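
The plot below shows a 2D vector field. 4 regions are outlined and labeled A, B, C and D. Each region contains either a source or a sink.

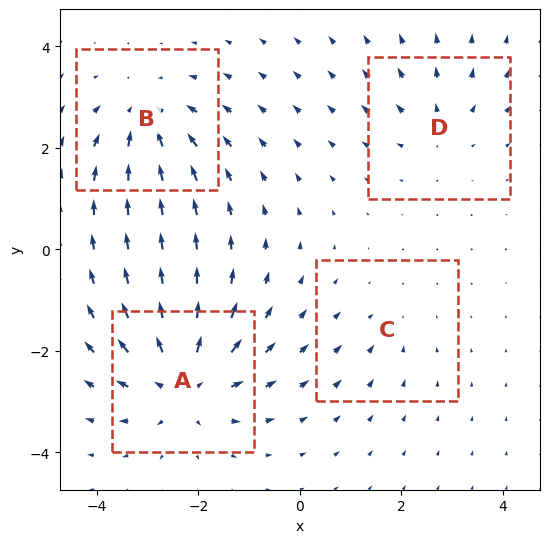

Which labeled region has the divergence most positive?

Divergence at each region's feature centre — A: about +6, B: about -5, C: about -2, D: about +3. Region A is most positive.

A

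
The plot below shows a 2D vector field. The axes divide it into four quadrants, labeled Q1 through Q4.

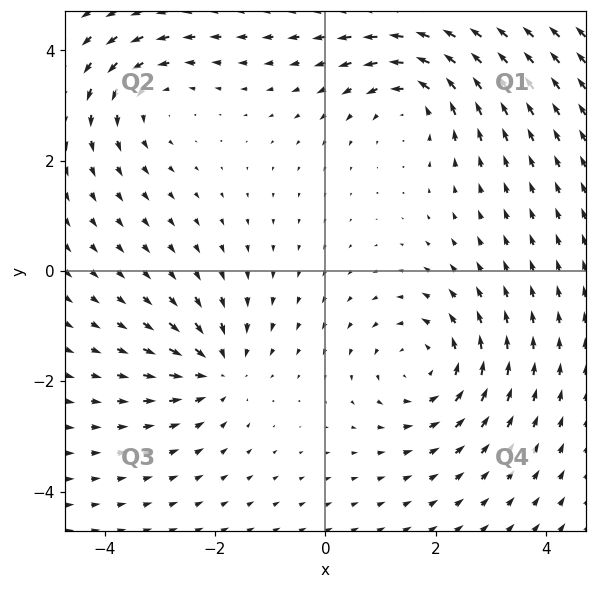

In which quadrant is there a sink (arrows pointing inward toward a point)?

Q3

The sink sits at approximately (-2.0, -1.8), which lies in quadrant Q3. The divergence there is about -5, negative as expected for a sink.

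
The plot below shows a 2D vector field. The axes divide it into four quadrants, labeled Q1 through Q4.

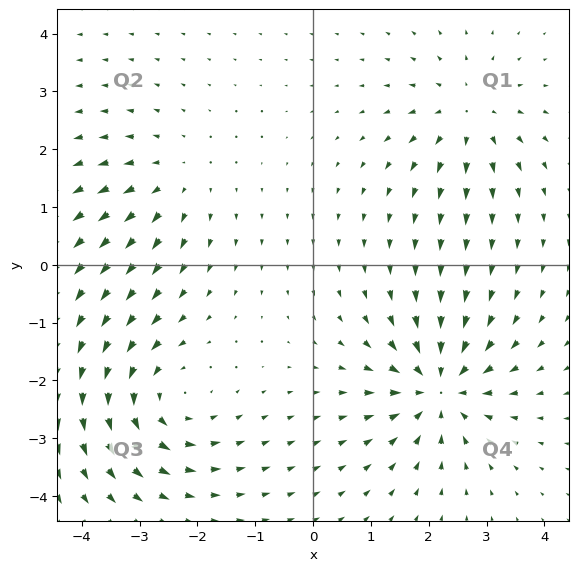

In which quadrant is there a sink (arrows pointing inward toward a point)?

Q4

The sink sits at approximately (2.2, -2.1), which lies in quadrant Q4. The divergence there is about -6, negative as expected for a sink.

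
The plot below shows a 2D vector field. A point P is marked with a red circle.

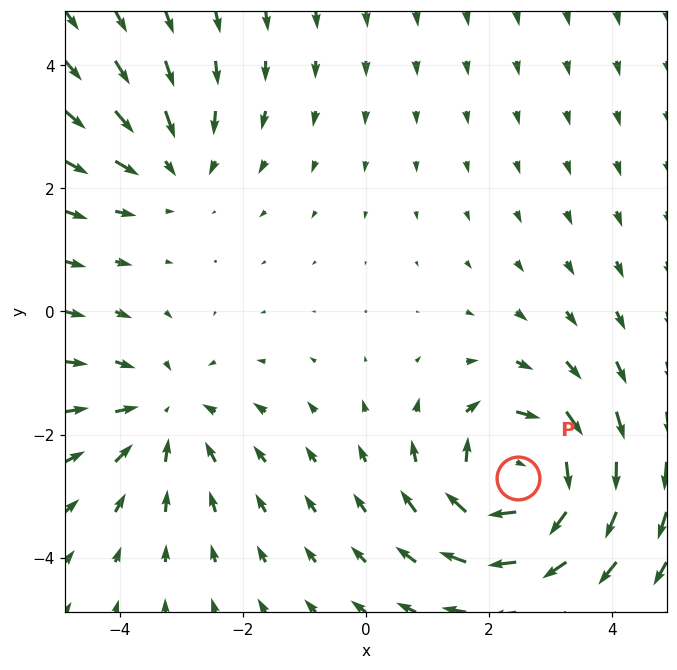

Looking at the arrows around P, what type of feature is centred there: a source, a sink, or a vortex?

vortex

At P (2.5, -2.7) the arrows circulate clockwise. Divergence ≈0, curl about -6 — near-zero divergence with nonzero curl is a vortex.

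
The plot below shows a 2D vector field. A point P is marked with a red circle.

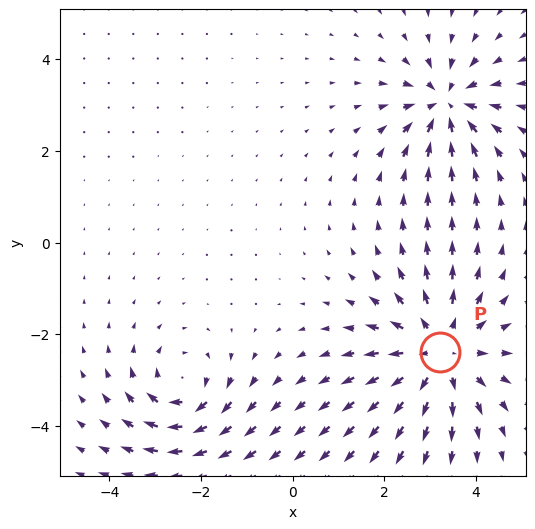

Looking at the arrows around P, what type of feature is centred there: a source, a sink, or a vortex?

source

At P (3.2, -2.4) the arrows spread outward. Divergence about +4, curl ≈0 — positive divergence with near-zero curl is a source.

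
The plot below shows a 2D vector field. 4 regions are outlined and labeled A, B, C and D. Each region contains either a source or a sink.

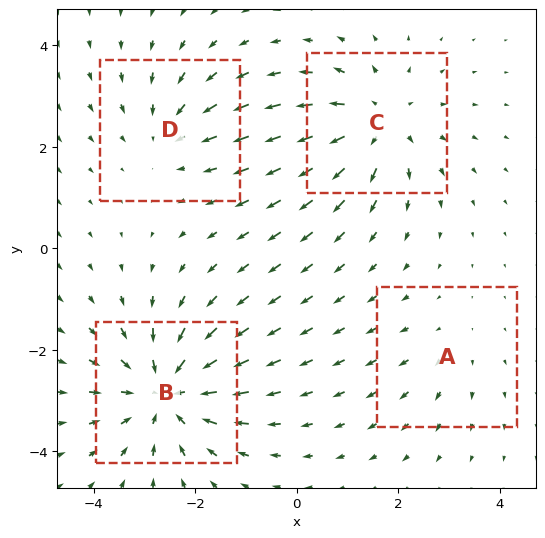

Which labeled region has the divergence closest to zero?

A

Divergence at each region's feature centre — A: about +2, B: about -6, C: about +5, D: about -3. Region A is closest to zero.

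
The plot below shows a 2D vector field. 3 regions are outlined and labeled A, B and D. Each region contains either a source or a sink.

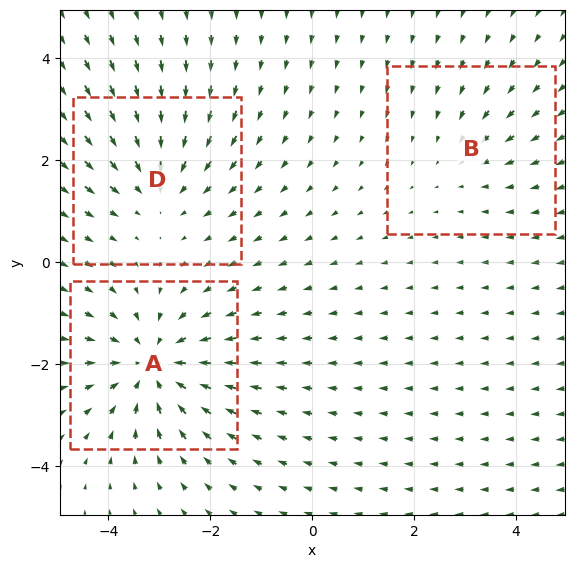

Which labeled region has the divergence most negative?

A

Divergence at each region's feature centre — A: about -4, B: about -2, D: about -3. Region A is most negative.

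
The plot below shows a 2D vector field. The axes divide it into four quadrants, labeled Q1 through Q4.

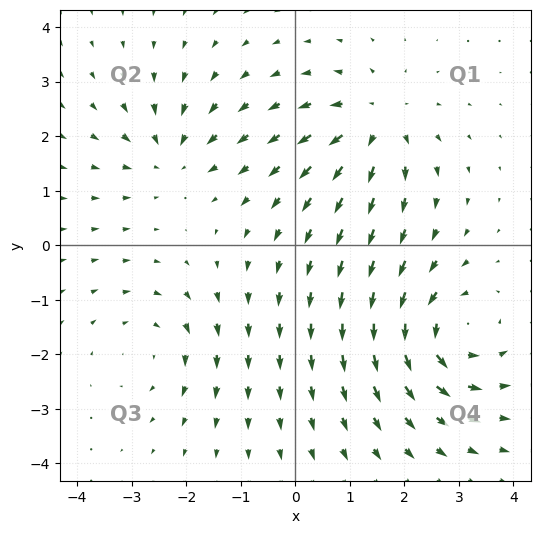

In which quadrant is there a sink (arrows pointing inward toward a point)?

Q2

The sink sits at approximately (-2.3, 1.7), which lies in quadrant Q2. The divergence there is about -4, negative as expected for a sink.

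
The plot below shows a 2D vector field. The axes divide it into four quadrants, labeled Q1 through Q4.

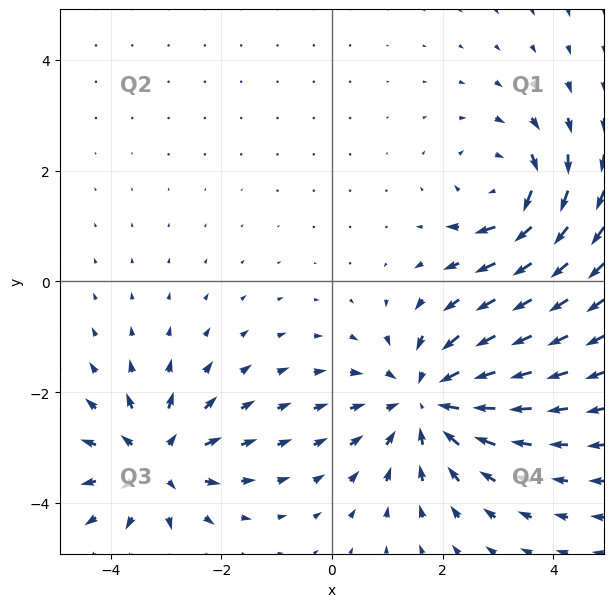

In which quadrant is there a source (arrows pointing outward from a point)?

The source sits at approximately (-3.2, -3.2), which lies in quadrant Q3. The divergence there is about +3, positive as expected for a source.

Q3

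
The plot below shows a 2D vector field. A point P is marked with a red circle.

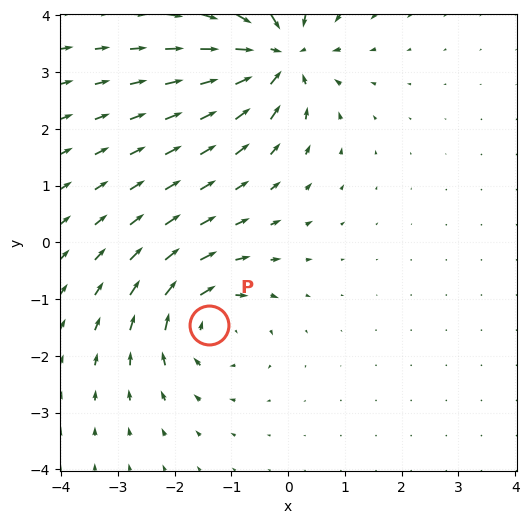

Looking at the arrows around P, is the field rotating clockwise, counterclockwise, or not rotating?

Near P at (-1.4, -1.5) the arrows circulate clockwise. The curl (z-component) there is about -4; negative curl means clockwise rotation.

clockwise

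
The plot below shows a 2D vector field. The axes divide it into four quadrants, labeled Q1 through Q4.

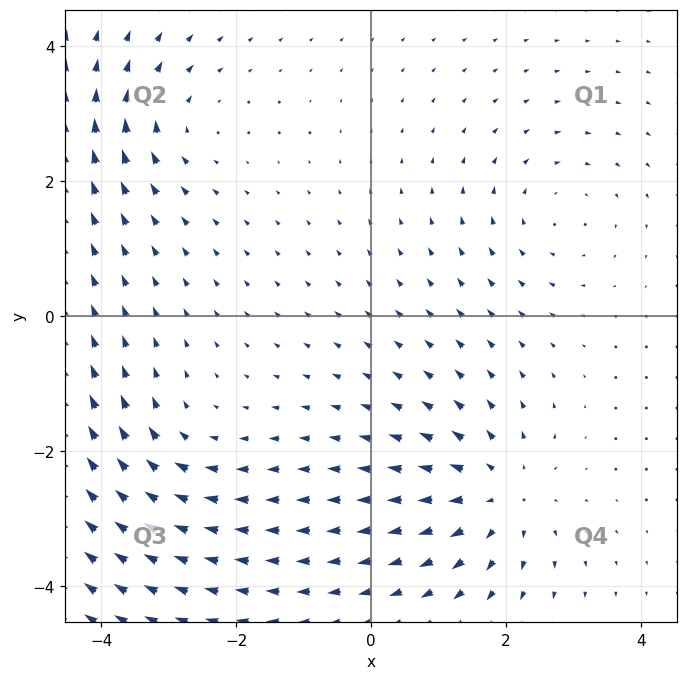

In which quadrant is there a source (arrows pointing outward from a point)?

The source sits at approximately (1.9, -2.6), which lies in quadrant Q4. The divergence there is about +5, positive as expected for a source.

Q4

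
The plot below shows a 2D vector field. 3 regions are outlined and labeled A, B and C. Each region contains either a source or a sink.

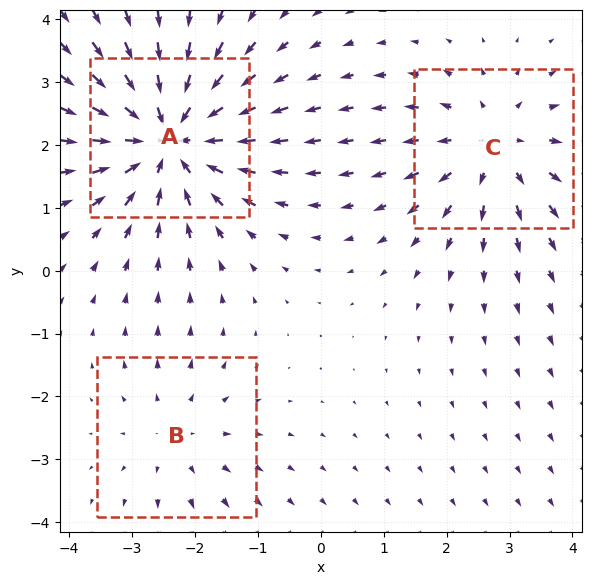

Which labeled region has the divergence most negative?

Divergence at each region's feature centre — A: about -4, B: about +2, C: about +3. Region A is most negative.

A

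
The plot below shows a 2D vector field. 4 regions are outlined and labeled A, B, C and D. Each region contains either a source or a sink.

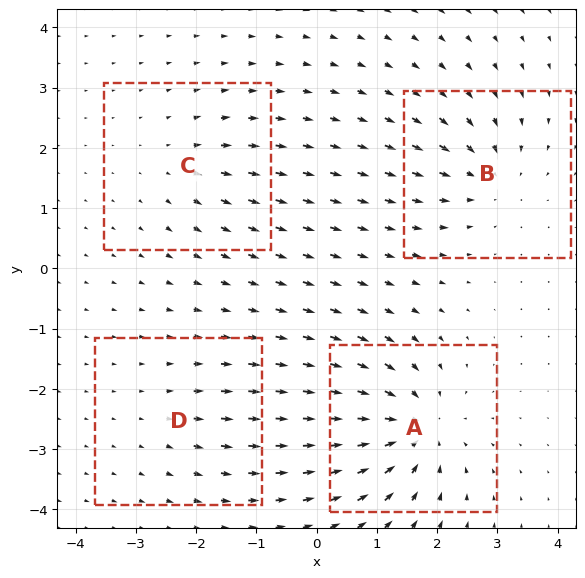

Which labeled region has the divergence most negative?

Divergence at each region's feature centre — A: about -7, B: about -5, C: about +3, D: about +2. Region A is most negative.

A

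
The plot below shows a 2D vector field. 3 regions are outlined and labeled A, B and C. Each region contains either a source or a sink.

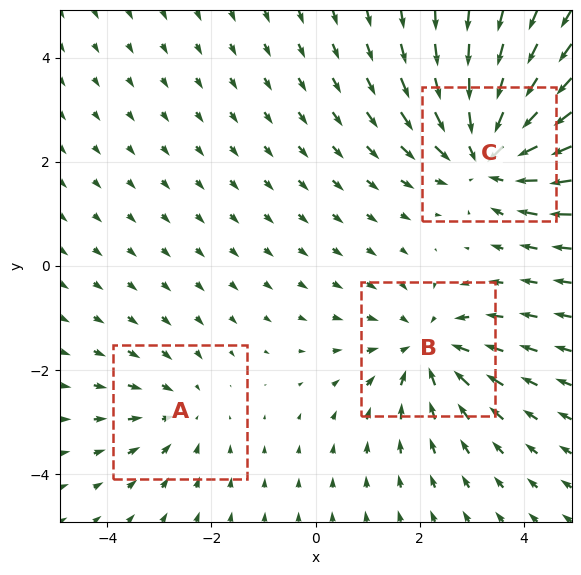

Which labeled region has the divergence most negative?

Divergence at each region's feature centre — A: about -2, B: about -3, C: about -4. Region C is most negative.

C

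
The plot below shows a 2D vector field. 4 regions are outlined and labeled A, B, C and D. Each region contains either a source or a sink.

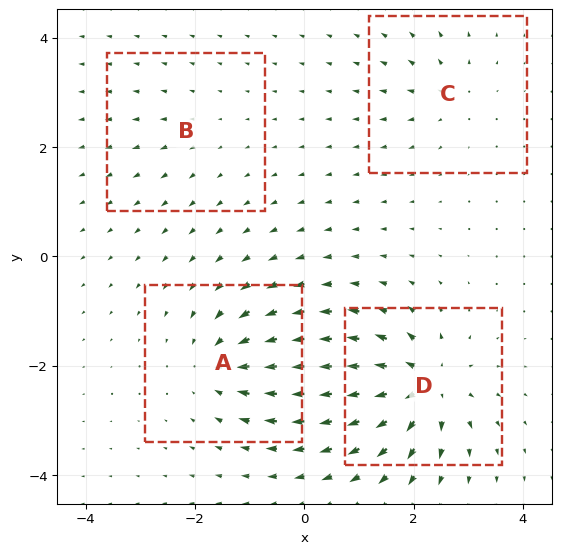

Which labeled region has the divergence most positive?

Divergence at each region's feature centre — A: about -6, B: about +2, C: about +4, D: about +9. Region D is most positive.

D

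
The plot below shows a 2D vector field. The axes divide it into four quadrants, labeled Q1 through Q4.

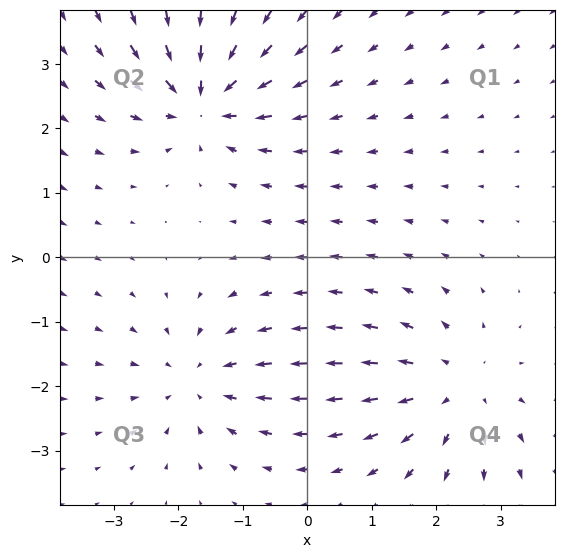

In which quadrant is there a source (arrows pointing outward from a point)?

Q4

The source sits at approximately (2.3, -2.0), which lies in quadrant Q4. The divergence there is about +4, positive as expected for a source.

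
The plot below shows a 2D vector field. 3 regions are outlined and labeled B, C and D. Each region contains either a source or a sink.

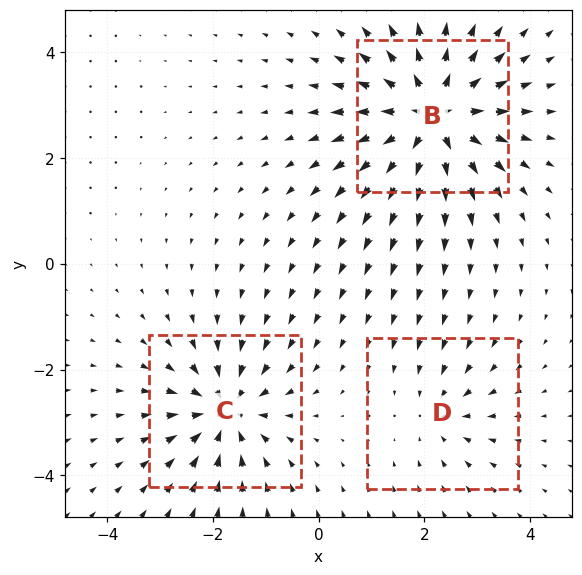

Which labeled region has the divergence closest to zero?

Divergence at each region's feature centre — B: about +5, C: about -4, D: about -2. Region D is closest to zero.

D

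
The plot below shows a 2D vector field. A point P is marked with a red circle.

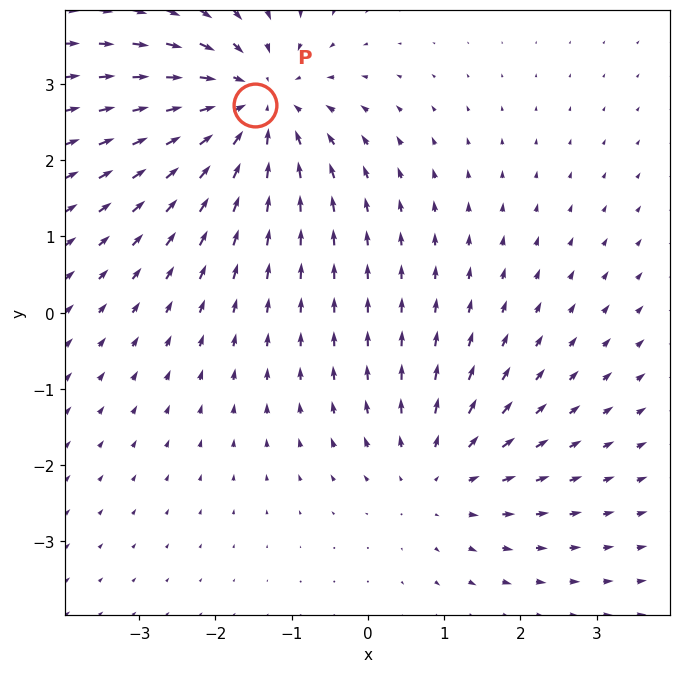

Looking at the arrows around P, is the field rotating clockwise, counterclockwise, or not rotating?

Near P at (-1.5, 2.7) the arrows show no circulation. The curl there is ≈0.

not rotating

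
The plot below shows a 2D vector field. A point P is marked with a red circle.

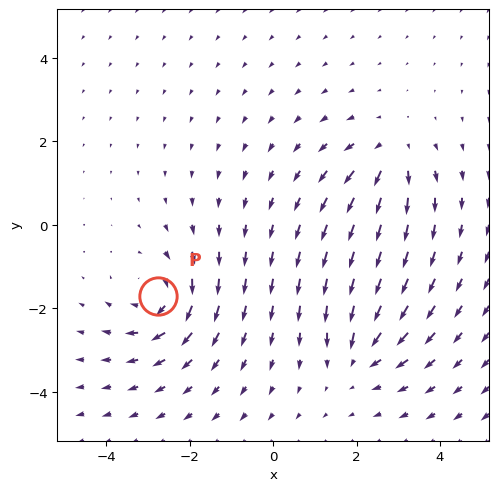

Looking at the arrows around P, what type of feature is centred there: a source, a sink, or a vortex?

vortex

At P (-2.8, -1.7) the arrows circulate clockwise. Divergence ≈0, curl about -4 — near-zero divergence with nonzero curl is a vortex.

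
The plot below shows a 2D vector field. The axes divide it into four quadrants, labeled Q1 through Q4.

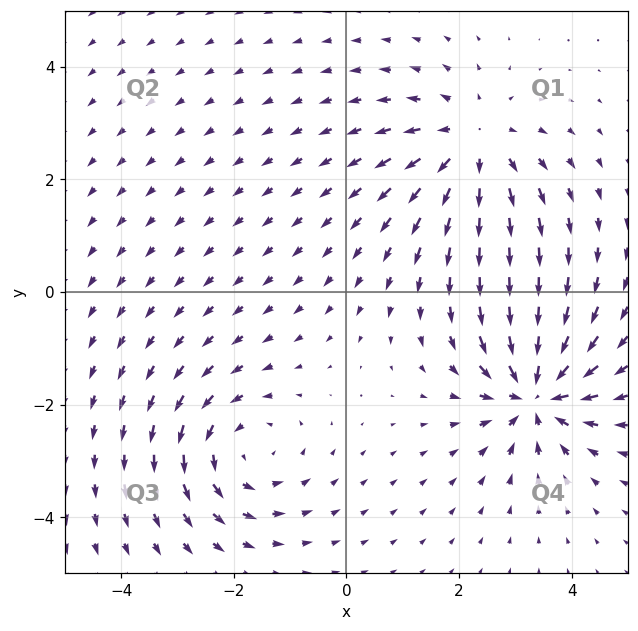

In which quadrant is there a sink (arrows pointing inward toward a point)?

Q4

The sink sits at approximately (3.4, -1.8), which lies in quadrant Q4. The divergence there is about -4, negative as expected for a sink.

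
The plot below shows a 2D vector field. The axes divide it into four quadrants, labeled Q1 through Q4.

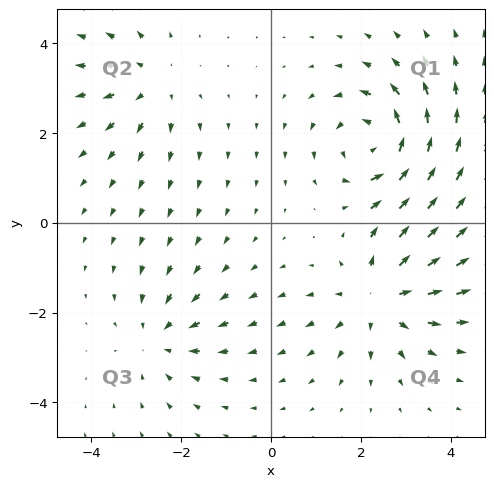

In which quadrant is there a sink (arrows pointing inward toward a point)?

Q3

The sink sits at approximately (-2.5, -2.6), which lies in quadrant Q3. The divergence there is about -3, negative as expected for a sink.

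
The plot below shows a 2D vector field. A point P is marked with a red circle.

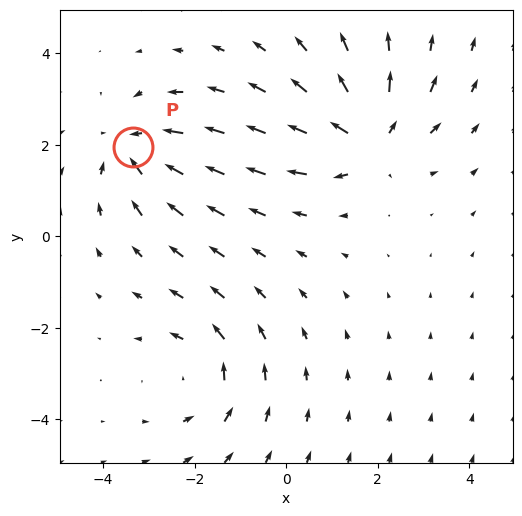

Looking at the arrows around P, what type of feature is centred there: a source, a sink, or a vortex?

At P (-3.3, 1.9) the arrows converge inward. Divergence about -4, curl ≈0 — negative divergence with near-zero curl is a sink.

sink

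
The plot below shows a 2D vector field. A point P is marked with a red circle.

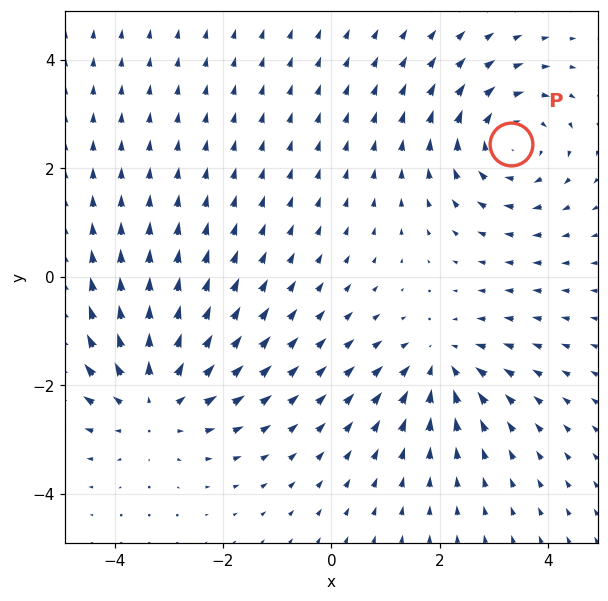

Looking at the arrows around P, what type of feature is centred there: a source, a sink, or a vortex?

At P (3.3, 2.5) the arrows circulate clockwise. Divergence ≈0, curl about -4 — near-zero divergence with nonzero curl is a vortex.

vortex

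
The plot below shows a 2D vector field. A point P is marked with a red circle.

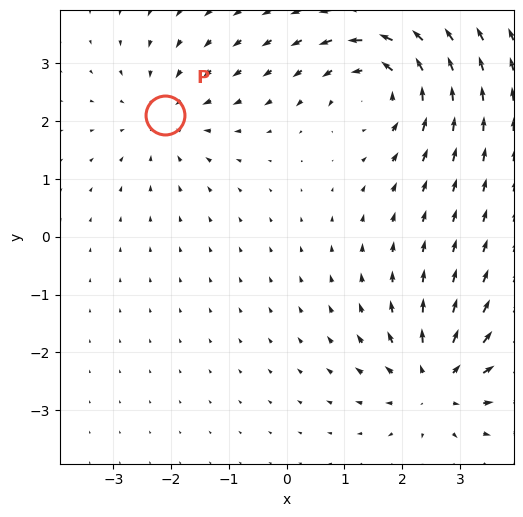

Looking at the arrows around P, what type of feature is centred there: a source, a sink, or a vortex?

At P (-2.1, 2.1) the arrows converge inward. Divergence about -3, curl ≈0 — negative divergence with near-zero curl is a sink.

sink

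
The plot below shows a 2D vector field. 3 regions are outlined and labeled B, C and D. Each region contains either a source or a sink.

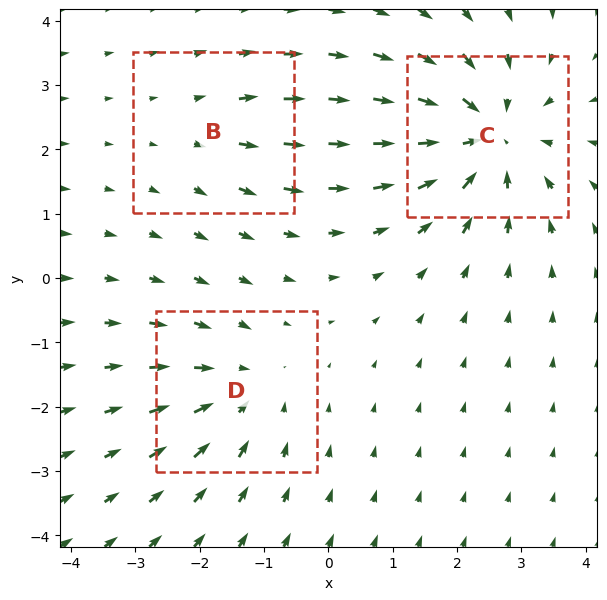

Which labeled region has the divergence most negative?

C

Divergence at each region's feature centre — B: about +2, C: about -5, D: about -3. Region C is most negative.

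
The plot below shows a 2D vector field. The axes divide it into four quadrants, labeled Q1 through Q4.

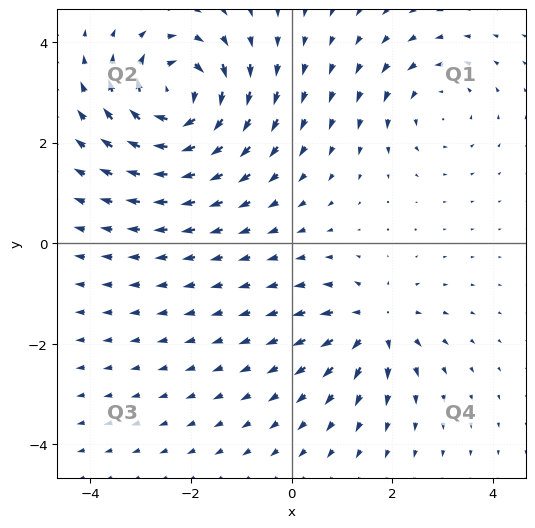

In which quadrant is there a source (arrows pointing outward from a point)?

The source sits at approximately (1.6, -1.6), which lies in quadrant Q4. The divergence there is about +4, positive as expected for a source.

Q4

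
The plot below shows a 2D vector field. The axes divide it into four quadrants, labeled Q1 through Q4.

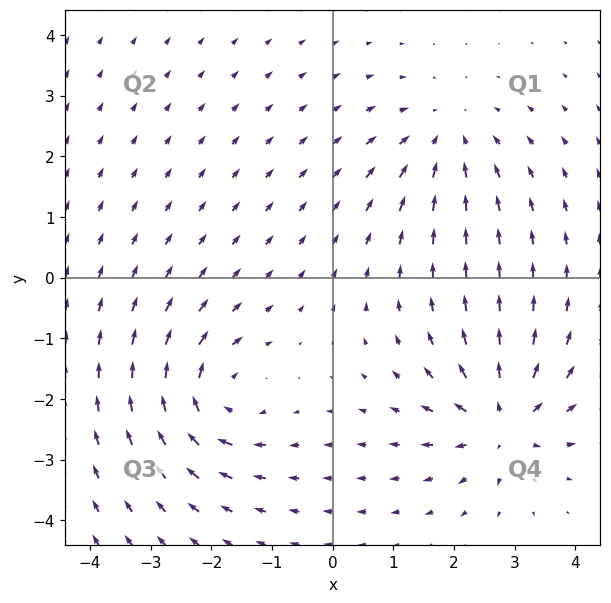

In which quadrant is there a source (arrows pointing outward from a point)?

Q4

The source sits at approximately (2.8, -2.4), which lies in quadrant Q4. The divergence there is about +6, positive as expected for a source.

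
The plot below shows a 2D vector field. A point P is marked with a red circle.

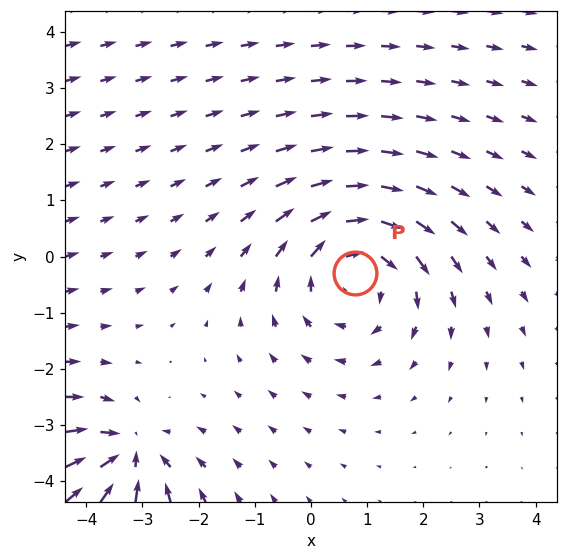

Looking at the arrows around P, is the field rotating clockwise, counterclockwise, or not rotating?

Near P at (0.8, -0.3) the arrows circulate clockwise. The curl (z-component) there is about -4; negative curl means clockwise rotation.

clockwise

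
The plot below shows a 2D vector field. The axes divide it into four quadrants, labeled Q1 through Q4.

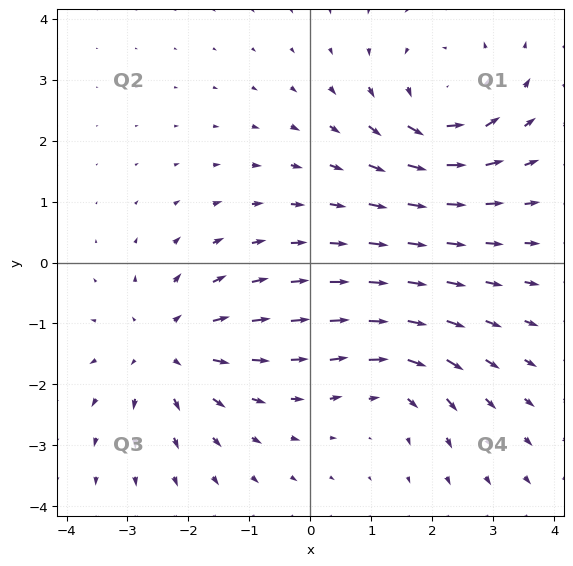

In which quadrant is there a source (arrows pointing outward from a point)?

The source sits at approximately (-2.3, -1.4), which lies in quadrant Q3. The divergence there is about +4, positive as expected for a source.

Q3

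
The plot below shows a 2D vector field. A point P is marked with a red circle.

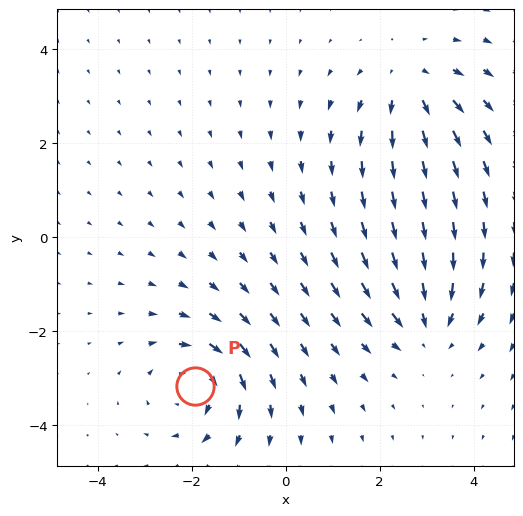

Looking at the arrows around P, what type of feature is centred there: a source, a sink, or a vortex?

vortex

At P (-1.9, -3.2) the arrows circulate clockwise. Divergence ≈0, curl about -5 — near-zero divergence with nonzero curl is a vortex.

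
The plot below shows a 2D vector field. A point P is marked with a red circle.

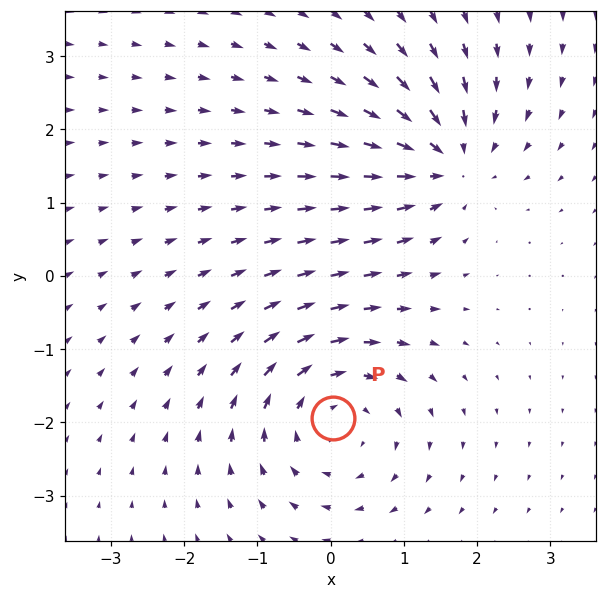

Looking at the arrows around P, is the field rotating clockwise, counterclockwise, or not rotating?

Near P at (0.0, -1.9) the arrows circulate clockwise. The curl (z-component) there is about -4; negative curl means clockwise rotation.

clockwise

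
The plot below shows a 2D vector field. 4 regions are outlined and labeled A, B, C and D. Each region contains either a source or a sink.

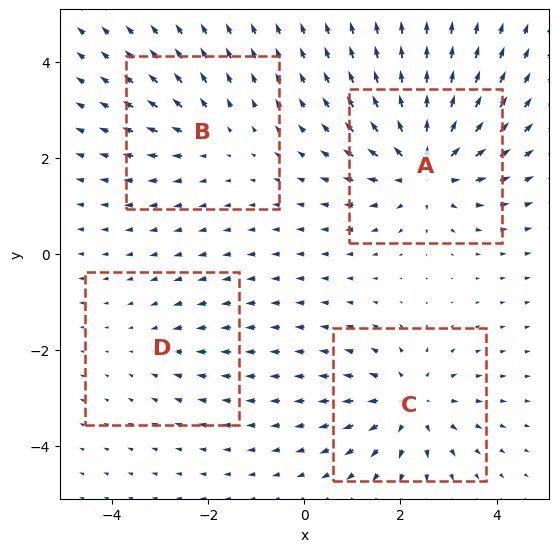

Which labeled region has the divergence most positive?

Divergence at each region's feature centre — A: about +7, B: about +3, C: about +5, D: about -2. Region A is most positive.

A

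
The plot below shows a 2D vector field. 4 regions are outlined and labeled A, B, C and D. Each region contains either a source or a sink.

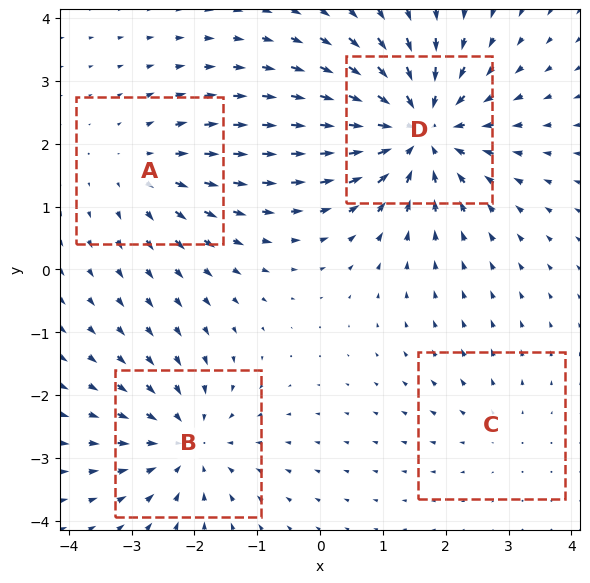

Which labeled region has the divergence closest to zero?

C

Divergence at each region's feature centre — A: about +3, B: about -5, C: about +2, D: about -7. Region C is closest to zero.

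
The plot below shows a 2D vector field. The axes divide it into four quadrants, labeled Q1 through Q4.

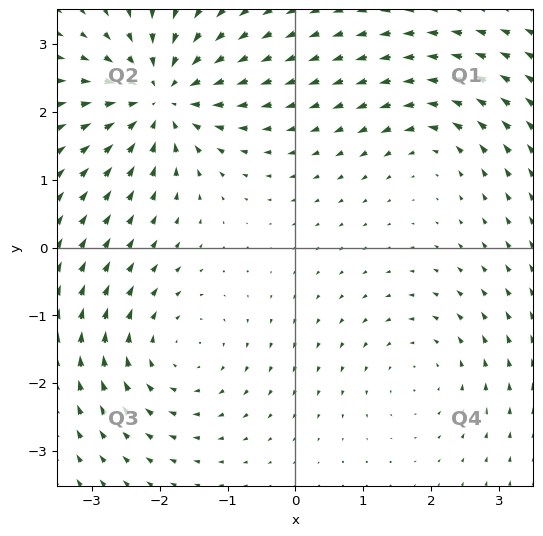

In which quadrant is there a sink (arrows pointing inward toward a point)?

The sink sits at approximately (-2.0, 2.2), which lies in quadrant Q2. The divergence there is about -6, negative as expected for a sink.

Q2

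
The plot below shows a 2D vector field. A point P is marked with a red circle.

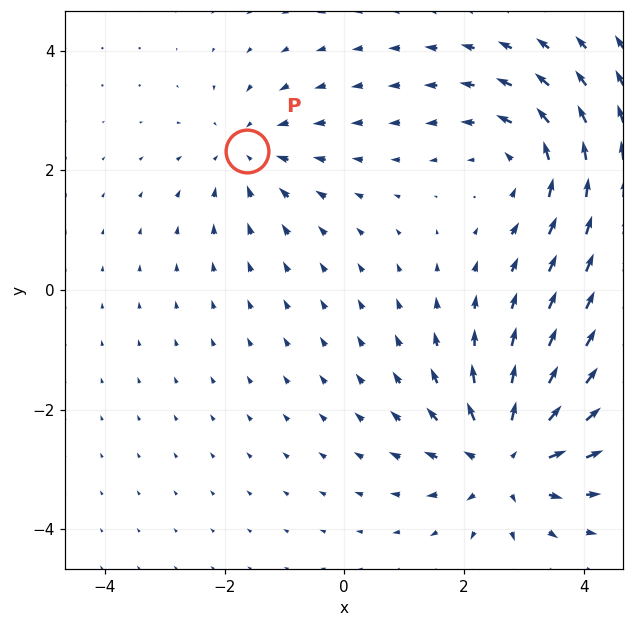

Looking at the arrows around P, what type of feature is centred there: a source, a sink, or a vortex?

At P (-1.6, 2.3) the arrows converge inward. Divergence about -3, curl ≈0 — negative divergence with near-zero curl is a sink.

sink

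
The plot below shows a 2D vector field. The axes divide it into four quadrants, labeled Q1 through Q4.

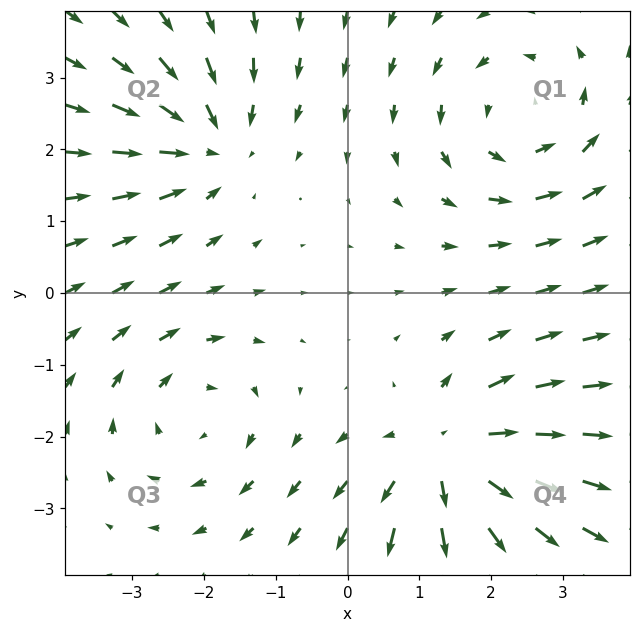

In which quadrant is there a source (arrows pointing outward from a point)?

The source sits at approximately (1.4, -2.3), which lies in quadrant Q4. The divergence there is about +4, positive as expected for a source.

Q4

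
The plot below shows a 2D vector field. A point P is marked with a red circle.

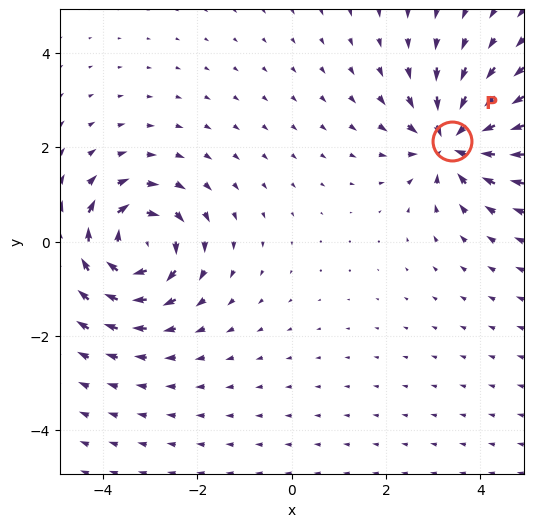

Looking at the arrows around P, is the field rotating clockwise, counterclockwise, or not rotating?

not rotating

Near P at (3.4, 2.1) the arrows show no circulation. The curl there is ≈0.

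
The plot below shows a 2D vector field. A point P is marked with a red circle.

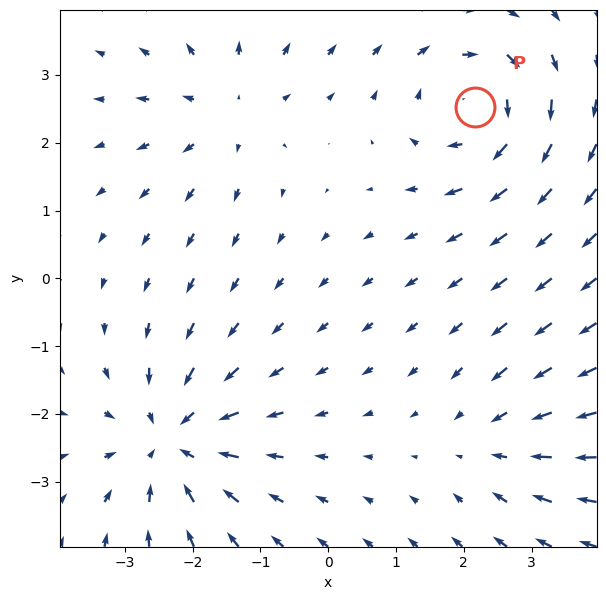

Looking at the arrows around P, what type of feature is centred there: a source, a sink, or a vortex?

At P (2.2, 2.5) the arrows circulate clockwise. Divergence ≈0, curl about -5 — near-zero divergence with nonzero curl is a vortex.

vortex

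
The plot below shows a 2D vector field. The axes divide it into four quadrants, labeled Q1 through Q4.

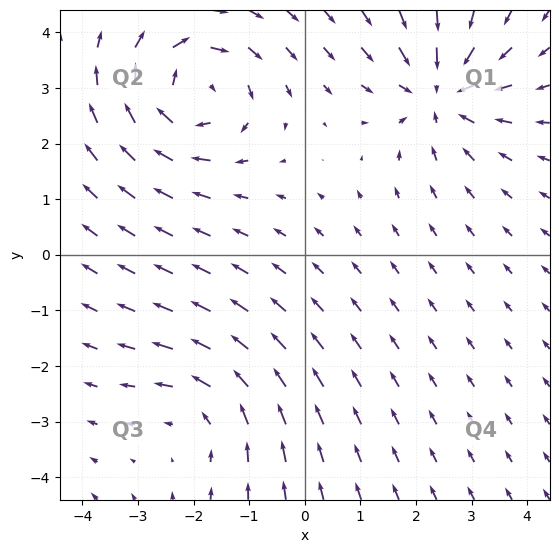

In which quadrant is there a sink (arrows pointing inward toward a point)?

Q1

The sink sits at approximately (2.4, 2.9), which lies in quadrant Q1. The divergence there is about -4, negative as expected for a sink.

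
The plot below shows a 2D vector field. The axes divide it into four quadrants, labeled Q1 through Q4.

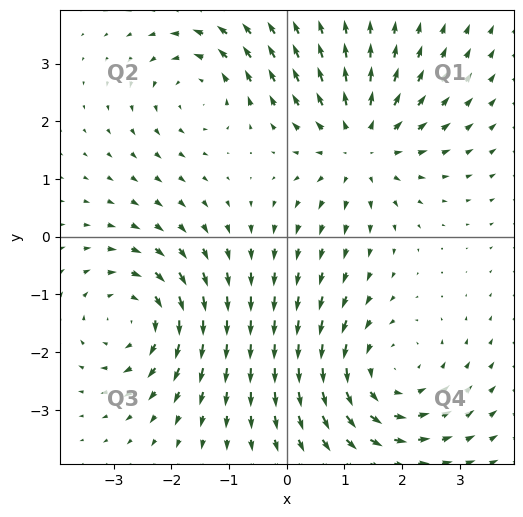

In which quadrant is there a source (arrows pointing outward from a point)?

Q1

The source sits at approximately (1.3, 1.6), which lies in quadrant Q1. The divergence there is about +4, positive as expected for a source.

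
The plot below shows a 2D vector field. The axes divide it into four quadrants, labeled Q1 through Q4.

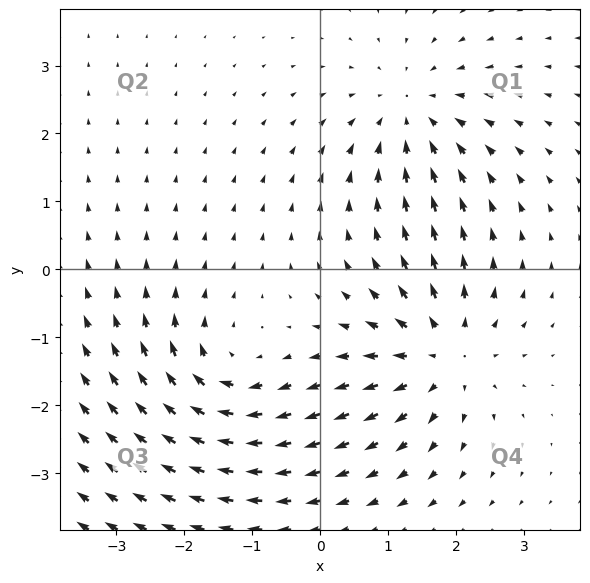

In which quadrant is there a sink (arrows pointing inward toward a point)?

The sink sits at approximately (1.3, 2.3), which lies in quadrant Q1. The divergence there is about -4, negative as expected for a sink.

Q1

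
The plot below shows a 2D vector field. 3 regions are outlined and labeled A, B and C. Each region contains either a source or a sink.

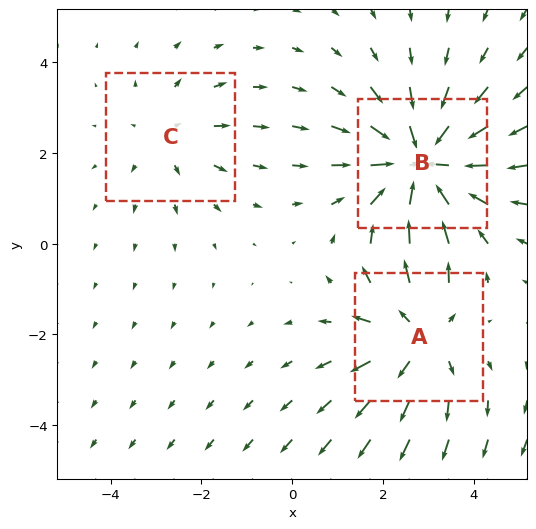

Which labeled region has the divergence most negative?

B

Divergence at each region's feature centre — A: about +3, B: about -4, C: about +2. Region B is most negative.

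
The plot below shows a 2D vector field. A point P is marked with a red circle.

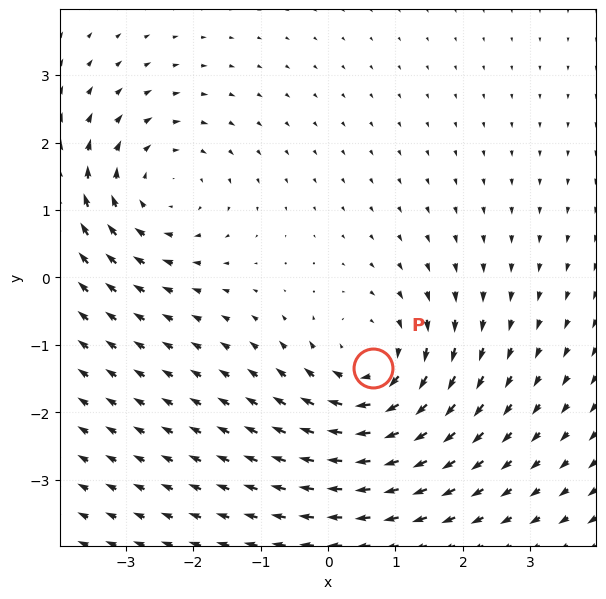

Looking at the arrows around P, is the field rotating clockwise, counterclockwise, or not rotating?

Near P at (0.7, -1.3) the arrows circulate clockwise. The curl (z-component) there is about -4; negative curl means clockwise rotation.

clockwise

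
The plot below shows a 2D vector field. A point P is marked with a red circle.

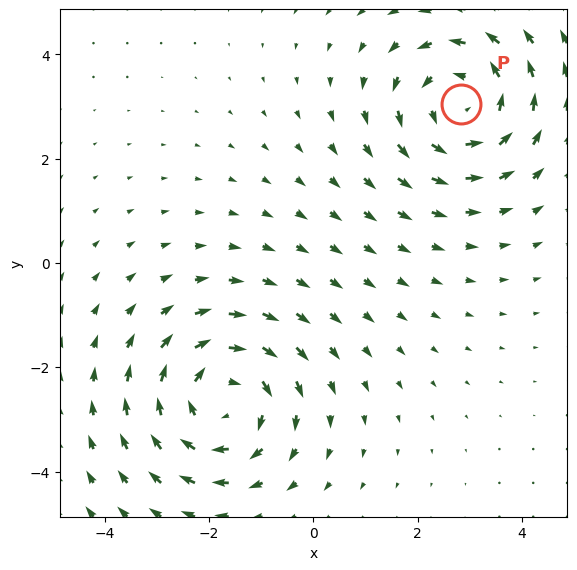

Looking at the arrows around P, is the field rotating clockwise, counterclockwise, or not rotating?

counterclockwise

Near P at (2.8, 3.1) the arrows circulate counterclockwise. The curl (z-component) there is about +3; positive curl means counterclockwise rotation.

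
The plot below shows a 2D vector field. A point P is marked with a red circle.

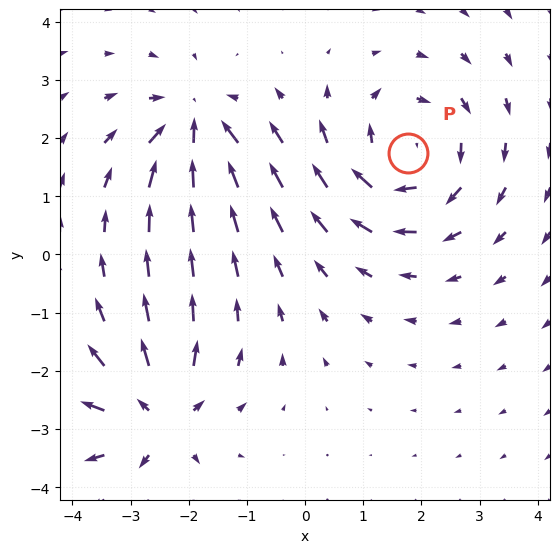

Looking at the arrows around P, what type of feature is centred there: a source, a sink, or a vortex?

vortex

At P (1.8, 1.7) the arrows circulate clockwise. Divergence ≈0, curl about -4 — near-zero divergence with nonzero curl is a vortex.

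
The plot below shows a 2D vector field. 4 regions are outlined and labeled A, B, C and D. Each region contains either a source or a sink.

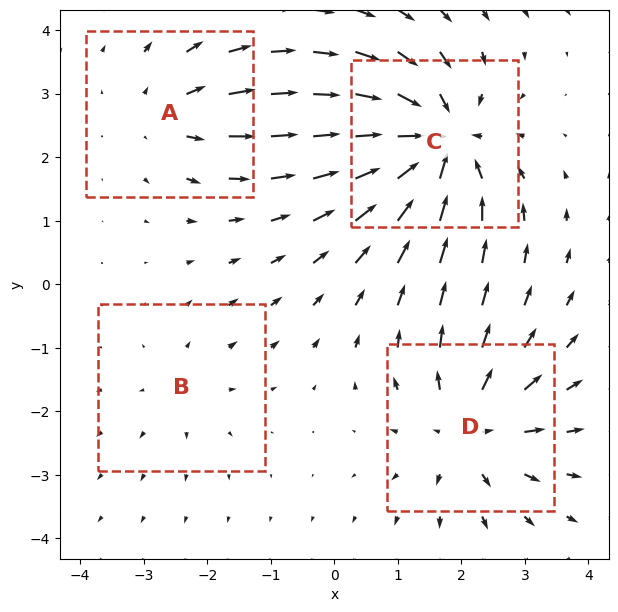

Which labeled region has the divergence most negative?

Divergence at each region's feature centre — A: about +4, B: about +2, C: about -7, D: about +5. Region C is most negative.

C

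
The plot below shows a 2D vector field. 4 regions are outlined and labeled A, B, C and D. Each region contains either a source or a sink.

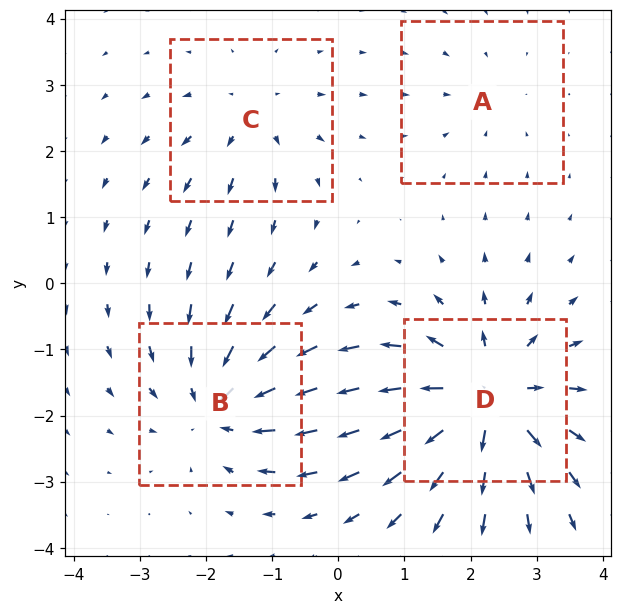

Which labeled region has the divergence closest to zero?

A

Divergence at each region's feature centre — A: about -2, B: about -5, C: about +3, D: about +7. Region A is closest to zero.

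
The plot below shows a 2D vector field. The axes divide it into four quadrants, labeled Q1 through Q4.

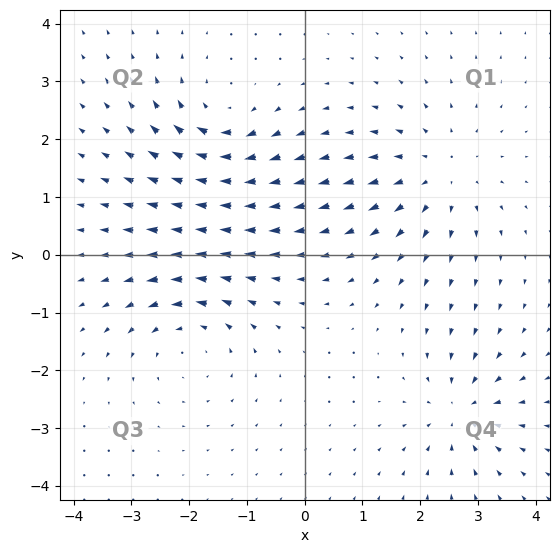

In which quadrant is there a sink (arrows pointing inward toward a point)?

The sink sits at approximately (2.7, -2.7), which lies in quadrant Q4. The divergence there is about -5, negative as expected for a sink.

Q4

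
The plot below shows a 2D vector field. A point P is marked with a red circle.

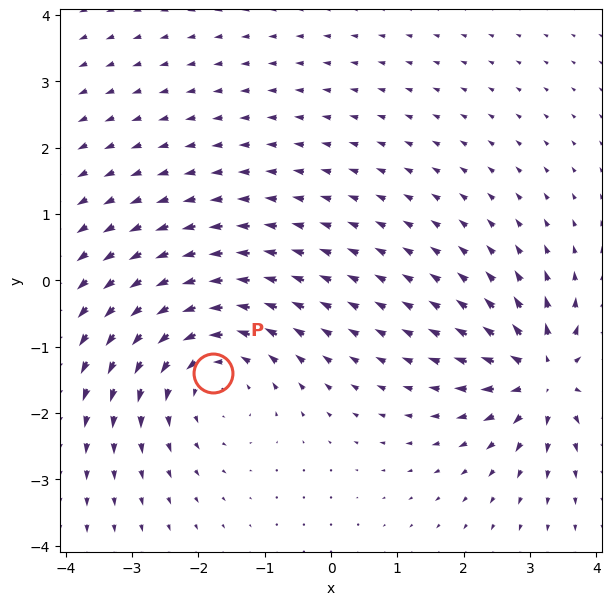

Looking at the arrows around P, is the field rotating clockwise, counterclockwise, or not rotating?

Near P at (-1.8, -1.4) the arrows circulate counterclockwise. The curl (z-component) there is about +4; positive curl means counterclockwise rotation.

counterclockwise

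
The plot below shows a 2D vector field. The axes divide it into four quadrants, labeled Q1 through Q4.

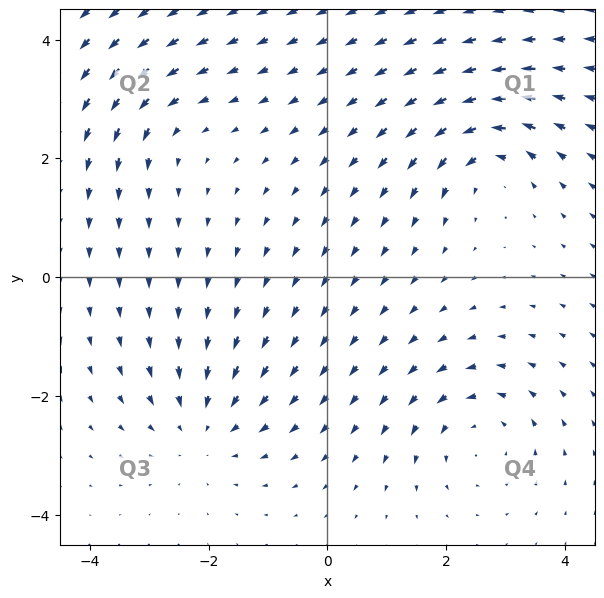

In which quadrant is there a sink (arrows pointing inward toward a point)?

The sink sits at approximately (-2.1, -2.5), which lies in quadrant Q3. The divergence there is about -3, negative as expected for a sink.

Q3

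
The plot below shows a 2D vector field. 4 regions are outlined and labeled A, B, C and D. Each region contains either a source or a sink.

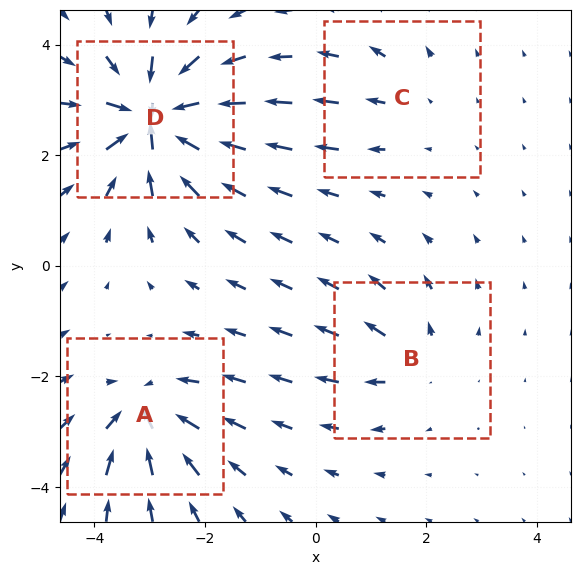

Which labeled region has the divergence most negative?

Divergence at each region's feature centre — A: about -6, B: about +4, C: about +3, D: about -9. Region D is most negative.

D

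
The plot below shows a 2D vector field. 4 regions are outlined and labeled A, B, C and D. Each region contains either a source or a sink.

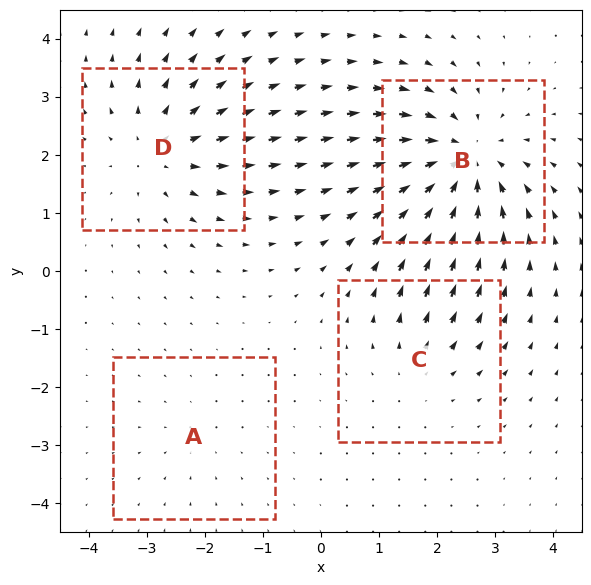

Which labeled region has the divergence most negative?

B

Divergence at each region's feature centre — A: about -2, B: about -6, C: about +3, D: about +5. Region B is most negative.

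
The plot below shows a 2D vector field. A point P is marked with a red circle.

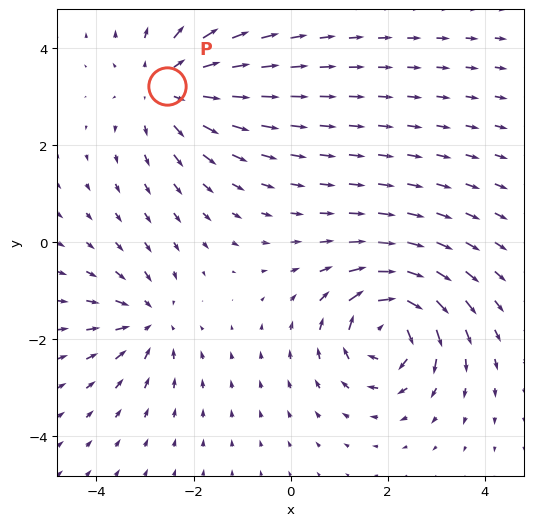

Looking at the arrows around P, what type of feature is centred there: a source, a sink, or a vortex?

source

At P (-2.5, 3.2) the arrows spread outward. Divergence about +4, curl ≈0 — positive divergence with near-zero curl is a source.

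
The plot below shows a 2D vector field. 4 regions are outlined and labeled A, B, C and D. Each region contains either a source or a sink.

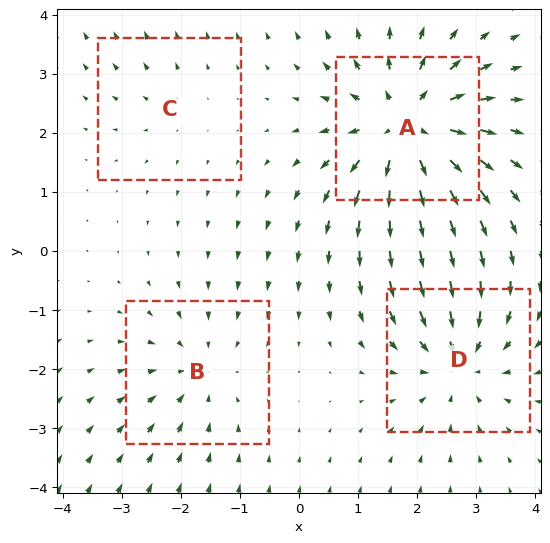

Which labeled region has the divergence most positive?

Divergence at each region's feature centre — A: about +7, B: about -3, C: about +2, D: about -5. Region A is most positive.

A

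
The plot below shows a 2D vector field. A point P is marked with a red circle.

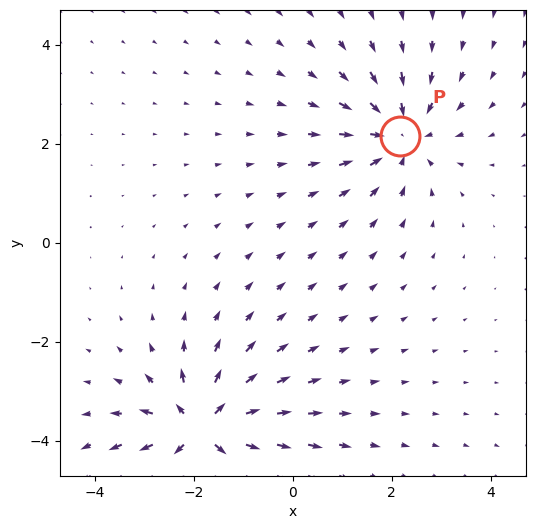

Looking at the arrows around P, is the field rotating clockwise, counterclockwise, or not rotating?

Near P at (2.2, 2.2) the arrows show no circulation. The curl there is ≈0.

not rotating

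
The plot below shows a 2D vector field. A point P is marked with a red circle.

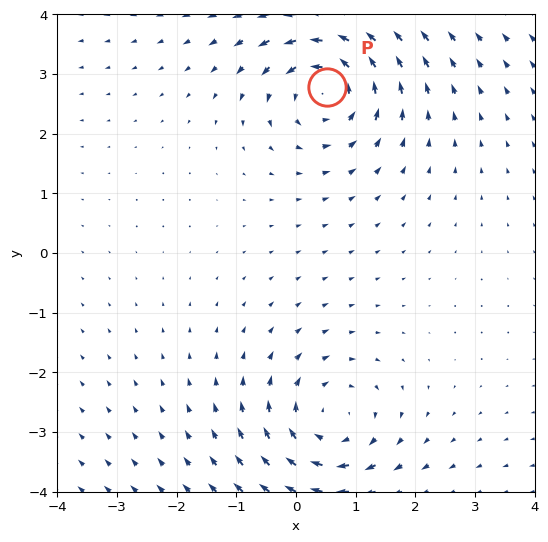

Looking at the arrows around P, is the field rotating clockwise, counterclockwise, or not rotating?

Near P at (0.5, 2.8) the arrows circulate counterclockwise. The curl (z-component) there is about +5; positive curl means counterclockwise rotation.

counterclockwise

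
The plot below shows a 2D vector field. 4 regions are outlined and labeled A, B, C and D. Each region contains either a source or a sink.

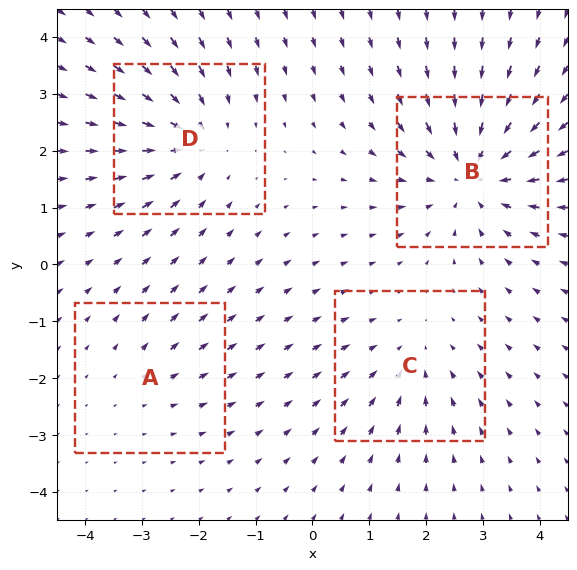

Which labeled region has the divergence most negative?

Divergence at each region's feature centre — A: about +2, B: about -6, C: about -3, D: about -4. Region B is most negative.

B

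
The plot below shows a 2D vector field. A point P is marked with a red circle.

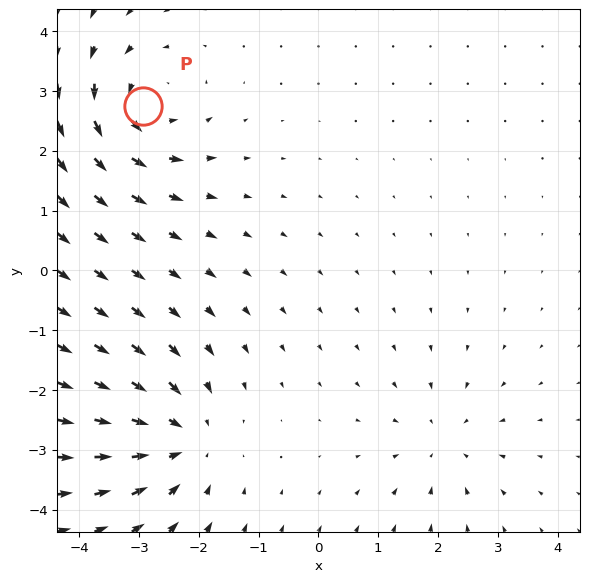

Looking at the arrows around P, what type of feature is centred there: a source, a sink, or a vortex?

At P (-2.9, 2.8) the arrows circulate counterclockwise. Divergence ≈0, curl about +5 — near-zero divergence with nonzero curl is a vortex.

vortex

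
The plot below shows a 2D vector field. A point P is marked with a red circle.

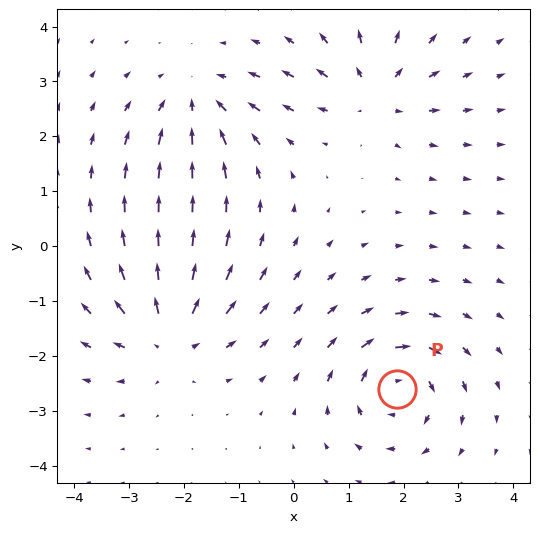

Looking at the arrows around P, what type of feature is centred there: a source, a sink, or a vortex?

vortex

At P (1.9, -2.6) the arrows circulate clockwise. Divergence ≈0, curl about -7 — near-zero divergence with nonzero curl is a vortex.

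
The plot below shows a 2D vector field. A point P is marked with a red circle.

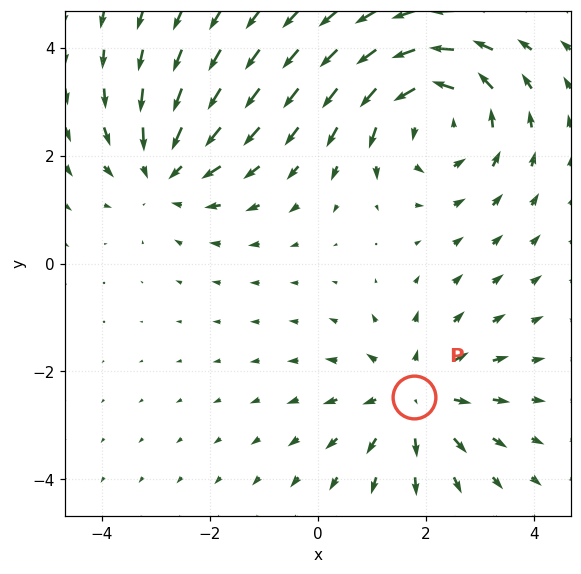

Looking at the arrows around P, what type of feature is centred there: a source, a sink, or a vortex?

source

At P (1.8, -2.5) the arrows spread outward. Divergence about +3, curl ≈0 — positive divergence with near-zero curl is a source.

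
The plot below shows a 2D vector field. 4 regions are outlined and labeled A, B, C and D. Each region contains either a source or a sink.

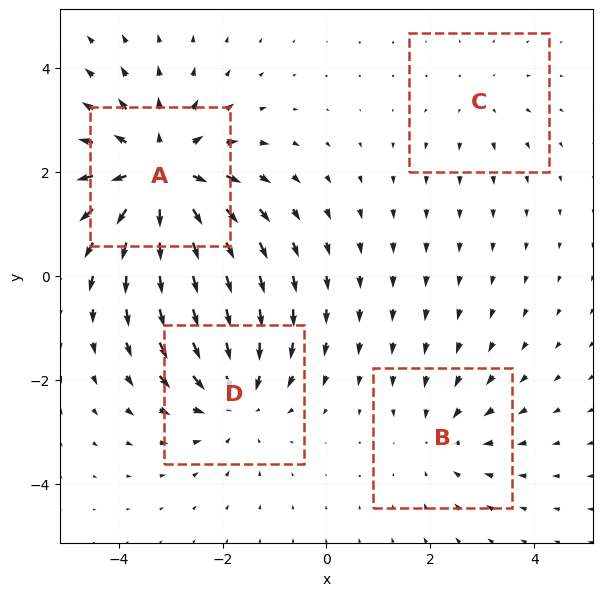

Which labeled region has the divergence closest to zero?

C

Divergence at each region's feature centre — A: about +6, B: about -3, C: about +2, D: about -4. Region C is closest to zero.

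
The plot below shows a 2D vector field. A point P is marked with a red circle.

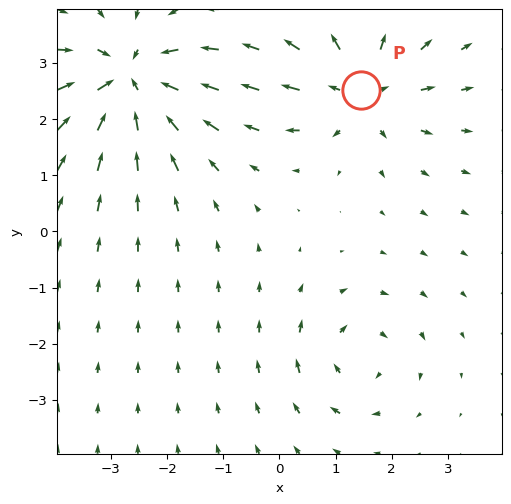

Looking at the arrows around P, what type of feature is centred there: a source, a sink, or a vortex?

At P (1.5, 2.5) the arrows spread outward. Divergence about +4, curl ≈0 — positive divergence with near-zero curl is a source.

source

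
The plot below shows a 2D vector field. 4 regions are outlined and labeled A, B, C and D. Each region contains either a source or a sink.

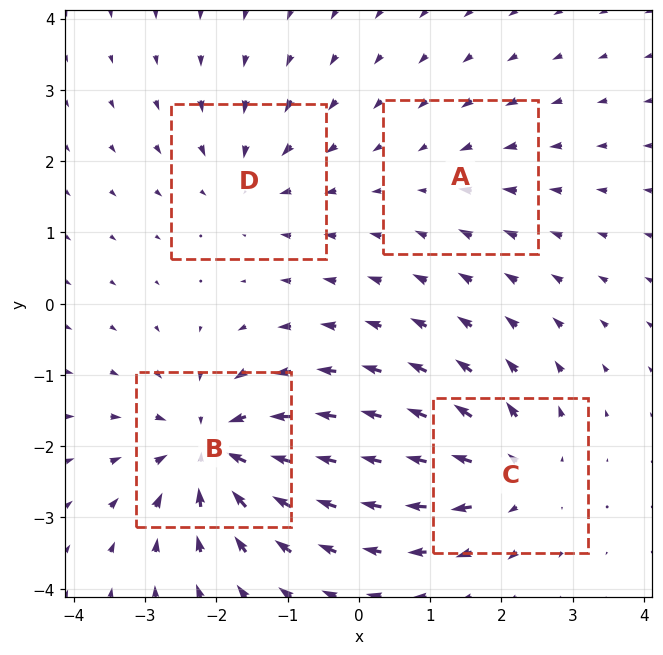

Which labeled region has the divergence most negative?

Divergence at each region's feature centre — A: about -2, B: about -8, C: about +6, D: about -4. Region B is most negative.

B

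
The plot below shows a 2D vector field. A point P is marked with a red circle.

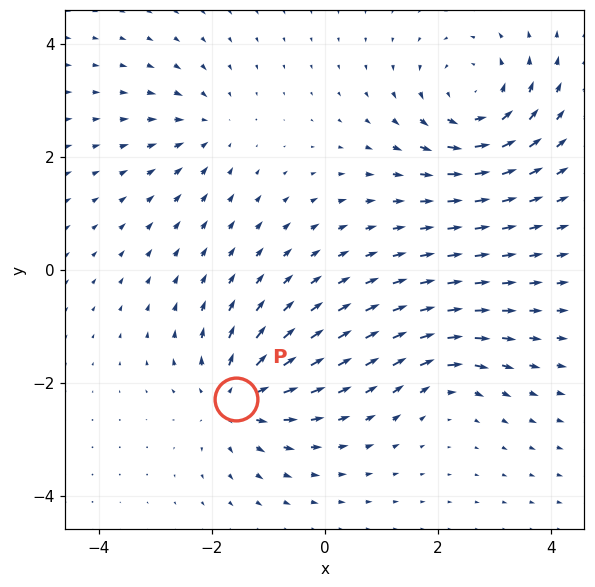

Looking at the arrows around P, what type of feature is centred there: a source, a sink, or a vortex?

source

At P (-1.6, -2.3) the arrows spread outward. Divergence about +5, curl ≈0 — positive divergence with near-zero curl is a source.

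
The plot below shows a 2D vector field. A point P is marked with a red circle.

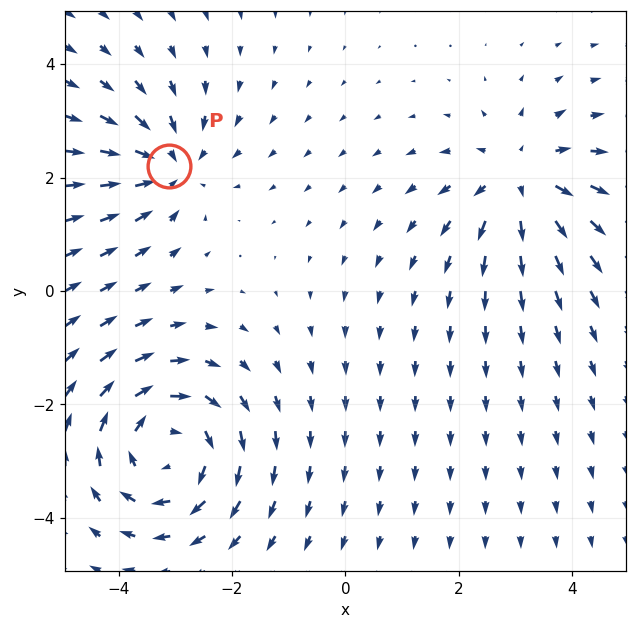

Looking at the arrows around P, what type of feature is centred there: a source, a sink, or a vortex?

sink

At P (-3.1, 2.2) the arrows converge inward. Divergence about -3, curl ≈0 — negative divergence with near-zero curl is a sink.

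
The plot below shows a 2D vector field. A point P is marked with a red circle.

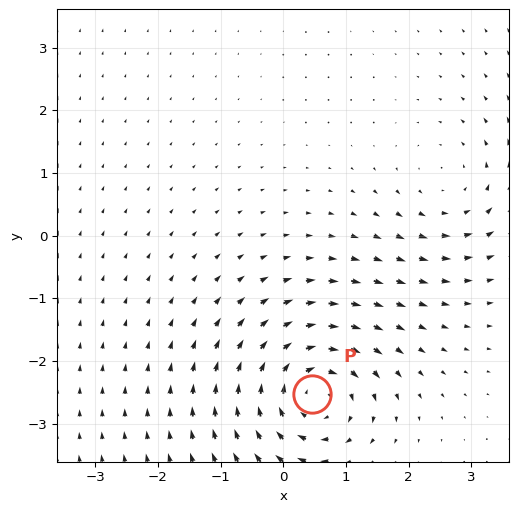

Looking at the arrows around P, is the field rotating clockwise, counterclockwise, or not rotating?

clockwise

Near P at (0.5, -2.5) the arrows circulate clockwise. The curl (z-component) there is about -5; negative curl means clockwise rotation.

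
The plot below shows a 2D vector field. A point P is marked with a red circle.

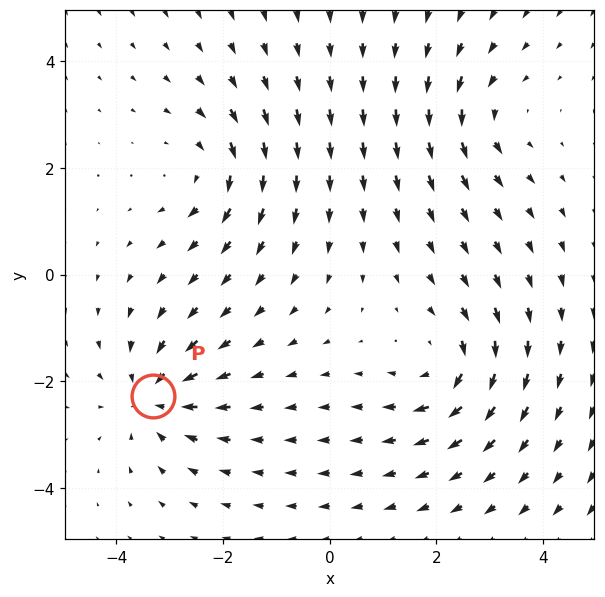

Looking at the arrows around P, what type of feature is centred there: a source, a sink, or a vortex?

At P (-3.3, -2.3) the arrows converge inward. Divergence about -5, curl ≈0 — negative divergence with near-zero curl is a sink.

sink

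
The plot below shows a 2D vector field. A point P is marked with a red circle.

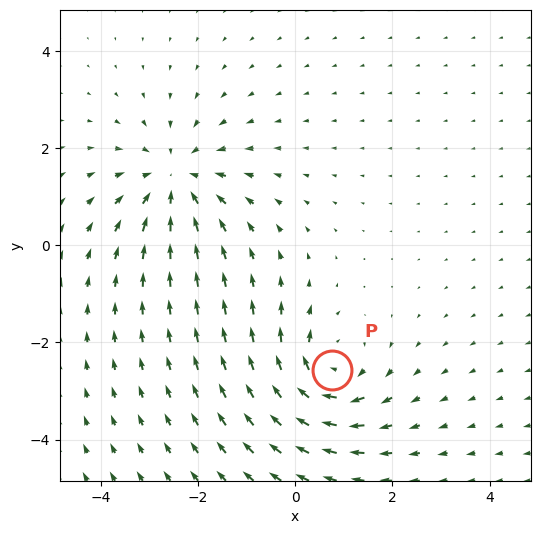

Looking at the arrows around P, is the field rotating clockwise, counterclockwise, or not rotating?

clockwise

Near P at (0.8, -2.6) the arrows circulate clockwise. The curl (z-component) there is about -4; negative curl means clockwise rotation.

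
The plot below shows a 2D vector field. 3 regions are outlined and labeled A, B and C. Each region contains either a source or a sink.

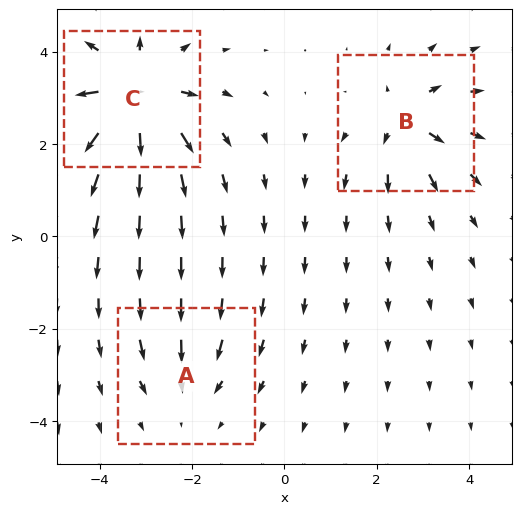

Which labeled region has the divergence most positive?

Divergence at each region's feature centre — A: about -3, B: about +4, C: about +7. Region C is most positive.

C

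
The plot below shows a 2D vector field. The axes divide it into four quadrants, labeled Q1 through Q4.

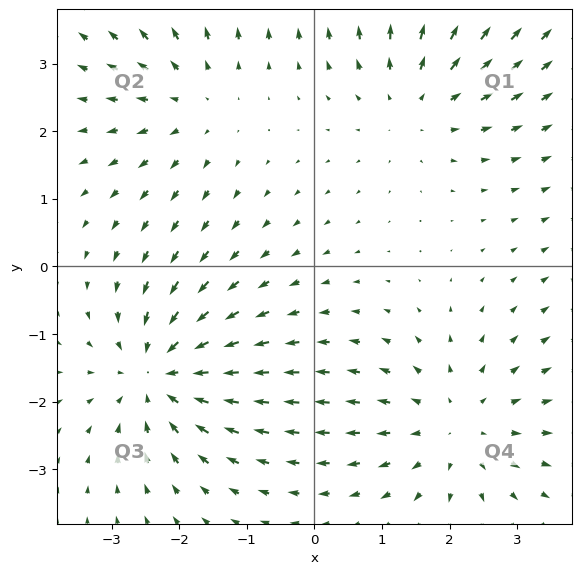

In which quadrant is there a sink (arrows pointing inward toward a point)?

The sink sits at approximately (-2.3, -1.6), which lies in quadrant Q3. The divergence there is about -5, negative as expected for a sink.

Q3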